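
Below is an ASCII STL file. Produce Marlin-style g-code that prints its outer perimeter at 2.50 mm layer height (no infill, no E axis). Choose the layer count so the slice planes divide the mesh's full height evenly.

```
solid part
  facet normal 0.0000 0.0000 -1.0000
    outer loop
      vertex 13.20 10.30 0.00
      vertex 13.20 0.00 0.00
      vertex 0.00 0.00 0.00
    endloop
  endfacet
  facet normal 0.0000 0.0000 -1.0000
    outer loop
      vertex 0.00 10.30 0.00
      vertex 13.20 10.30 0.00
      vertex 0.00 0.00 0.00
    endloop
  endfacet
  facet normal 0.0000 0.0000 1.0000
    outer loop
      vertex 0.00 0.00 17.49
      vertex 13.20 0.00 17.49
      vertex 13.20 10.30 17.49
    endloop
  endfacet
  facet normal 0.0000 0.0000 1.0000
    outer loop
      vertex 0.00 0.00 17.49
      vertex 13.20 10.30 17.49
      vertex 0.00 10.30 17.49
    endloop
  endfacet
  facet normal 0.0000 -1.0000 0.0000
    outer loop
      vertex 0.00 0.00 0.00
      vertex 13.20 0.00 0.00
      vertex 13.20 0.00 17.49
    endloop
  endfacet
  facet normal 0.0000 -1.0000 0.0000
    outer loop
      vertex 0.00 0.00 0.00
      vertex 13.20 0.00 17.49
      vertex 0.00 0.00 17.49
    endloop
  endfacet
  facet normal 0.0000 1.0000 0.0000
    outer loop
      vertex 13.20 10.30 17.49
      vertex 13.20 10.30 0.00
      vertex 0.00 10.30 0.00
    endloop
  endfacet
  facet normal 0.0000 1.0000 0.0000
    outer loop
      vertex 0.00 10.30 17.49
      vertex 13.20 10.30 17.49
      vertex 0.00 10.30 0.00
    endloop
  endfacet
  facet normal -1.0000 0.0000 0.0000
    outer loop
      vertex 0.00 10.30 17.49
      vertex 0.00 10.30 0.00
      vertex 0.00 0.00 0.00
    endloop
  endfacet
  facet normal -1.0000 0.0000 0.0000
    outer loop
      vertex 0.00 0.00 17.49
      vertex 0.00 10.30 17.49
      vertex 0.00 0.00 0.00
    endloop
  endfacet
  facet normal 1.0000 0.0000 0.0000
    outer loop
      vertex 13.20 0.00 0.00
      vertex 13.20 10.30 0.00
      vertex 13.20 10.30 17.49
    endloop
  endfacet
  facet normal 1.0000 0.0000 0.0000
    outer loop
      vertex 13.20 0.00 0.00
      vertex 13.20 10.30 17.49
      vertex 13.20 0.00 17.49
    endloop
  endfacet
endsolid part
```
; perimeter-only toolpath
G21 ; units = mm
G90 ; absolute positioning
G28 ; home
; layer 1
G0 Z2.50
G0 X0.00 Y0.00
G1 X13.20 Y0.00
G1 X13.20 Y10.30
G1 X0.00 Y10.30
G1 X0.00 Y0.00
; layer 2
G0 Z5.00
G0 X0.00 Y0.00
G1 X13.20 Y0.00
G1 X13.20 Y10.30
G1 X0.00 Y10.30
G1 X0.00 Y0.00
; layer 3
G0 Z7.50
G0 X0.00 Y0.00
G1 X13.20 Y0.00
G1 X13.20 Y10.30
G1 X0.00 Y10.30
G1 X0.00 Y0.00
; layer 4
G0 Z9.99
G0 X0.00 Y0.00
G1 X13.20 Y0.00
G1 X13.20 Y10.30
G1 X0.00 Y10.30
G1 X0.00 Y0.00
; layer 5
G0 Z12.49
G0 X0.00 Y0.00
G1 X13.20 Y0.00
G1 X13.20 Y10.30
G1 X0.00 Y10.30
G1 X0.00 Y0.00
; layer 6
G0 Z14.99
G0 X0.00 Y0.00
G1 X13.20 Y0.00
G1 X13.20 Y10.30
G1 X0.00 Y10.30
G1 X0.00 Y0.00
; layer 7
G0 Z17.49
G0 X0.00 Y0.00
G1 X13.20 Y0.00
G1 X13.20 Y10.30
G1 X0.00 Y10.30
G1 X0.00 Y0.00
M2 ; end

The solid is a rectangular box, roughly 13.2 × 10.3 mm footprint and 17.5 mm tall. Slicing at Δz = 2.50 mm — 7 equal slices spanning the solid's height, so layer i sits at z = i·h/7 — gives 7 non-empty perimeters. Each is a 4-segment closed polygon; G0 lifts to the layer z and rapids to the start vertex, then G1 traces the edges.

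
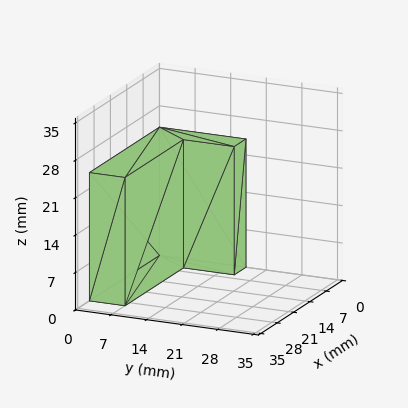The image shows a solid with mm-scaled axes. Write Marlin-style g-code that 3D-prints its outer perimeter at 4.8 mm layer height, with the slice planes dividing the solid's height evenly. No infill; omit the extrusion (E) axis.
Reading the render: the shape is an L-shaped prism: outer 30 × 17 mm, arm thicknesses ≈ 7 mm (horizontal) and 5 mm (vertical), extruded 24 mm in z (dimensions read to the nearest mm from the axis ticks). For the g-code, the solid's height is divided into equal slices at the stated Δz and each level perimeter traced with G1 moves after a G0 lift.

; perimeter-only toolpath
G21 ; units = mm
G90 ; absolute positioning
G28 ; home
; layer 1
G0 Z4.8
G0 X0.0 Y0.0
G1 X30.0 Y0.0
G1 X30.0 Y7.0
G1 X5.0 Y7.0
G1 X5.0 Y17.0
G1 X0.0 Y17.0
G1 X0.0 Y0.0
; layer 2
G0 Z9.6
G0 X0.0 Y0.0
G1 X30.0 Y0.0
G1 X30.0 Y7.0
G1 X5.0 Y7.0
G1 X5.0 Y17.0
G1 X0.0 Y17.0
G1 X0.0 Y0.0
; layer 3
G0 Z14.4
G0 X0.0 Y0.0
G1 X30.0 Y0.0
G1 X30.0 Y7.0
G1 X5.0 Y7.0
G1 X5.0 Y17.0
G1 X0.0 Y17.0
G1 X0.0 Y0.0
; layer 4
G0 Z19.2
G0 X0.0 Y0.0
G1 X30.0 Y0.0
G1 X30.0 Y7.0
G1 X5.0 Y7.0
G1 X5.0 Y17.0
G1 X0.0 Y17.0
G1 X0.0 Y0.0
; layer 5
G0 Z24.0
G0 X0.0 Y0.0
G1 X30.0 Y0.0
G1 X30.0 Y7.0
G1 X5.0 Y7.0
G1 X5.0 Y17.0
G1 X0.0 Y17.0
G1 X0.0 Y0.0
M2 ; end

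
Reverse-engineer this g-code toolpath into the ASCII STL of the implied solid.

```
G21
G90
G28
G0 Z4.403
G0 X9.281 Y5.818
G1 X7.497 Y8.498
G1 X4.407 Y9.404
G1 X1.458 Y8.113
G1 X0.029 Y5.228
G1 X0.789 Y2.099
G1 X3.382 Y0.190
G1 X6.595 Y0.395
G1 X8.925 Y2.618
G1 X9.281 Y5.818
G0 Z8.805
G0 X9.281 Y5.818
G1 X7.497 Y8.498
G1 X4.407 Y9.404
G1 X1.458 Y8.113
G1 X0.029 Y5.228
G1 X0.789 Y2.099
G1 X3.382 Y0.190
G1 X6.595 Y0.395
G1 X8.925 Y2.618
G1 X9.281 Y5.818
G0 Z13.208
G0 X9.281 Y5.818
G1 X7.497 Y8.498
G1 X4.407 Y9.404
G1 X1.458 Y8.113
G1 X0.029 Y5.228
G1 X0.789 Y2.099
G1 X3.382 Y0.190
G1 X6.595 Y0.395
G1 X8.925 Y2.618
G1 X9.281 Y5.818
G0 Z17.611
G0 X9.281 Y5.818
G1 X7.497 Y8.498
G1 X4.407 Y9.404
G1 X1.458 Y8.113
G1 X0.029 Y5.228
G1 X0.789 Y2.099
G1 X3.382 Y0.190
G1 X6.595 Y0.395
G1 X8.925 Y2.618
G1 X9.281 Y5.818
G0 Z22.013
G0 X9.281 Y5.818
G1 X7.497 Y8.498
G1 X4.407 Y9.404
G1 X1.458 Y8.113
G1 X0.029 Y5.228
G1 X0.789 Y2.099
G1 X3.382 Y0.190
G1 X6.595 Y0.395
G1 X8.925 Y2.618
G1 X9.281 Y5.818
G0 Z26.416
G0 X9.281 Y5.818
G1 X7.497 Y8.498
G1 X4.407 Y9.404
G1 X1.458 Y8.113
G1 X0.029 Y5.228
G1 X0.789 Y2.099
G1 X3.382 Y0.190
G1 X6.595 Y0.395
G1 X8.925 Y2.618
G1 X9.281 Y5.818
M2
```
solid part
  facet normal 0.0000 0.0000 -1.0000
    outer loop
      vertex 4.407 9.404 0.000
      vertex 7.497 8.498 0.000
      vertex 9.281 5.818 0.000
    endloop
  endfacet
  facet normal 0.0000 0.0000 -1.0000
    outer loop
      vertex 1.458 8.113 0.000
      vertex 4.407 9.404 0.000
      vertex 9.281 5.818 0.000
    endloop
  endfacet
  facet normal 0.0000 0.0000 -1.0000
    outer loop
      vertex 0.029 5.228 0.000
      vertex 1.458 8.113 0.000
      vertex 9.281 5.818 0.000
    endloop
  endfacet
  facet normal 0.0000 0.0000 -1.0000
    outer loop
      vertex 0.789 2.099 0.000
      vertex 0.029 5.228 0.000
      vertex 9.281 5.818 0.000
    endloop
  endfacet
  facet normal 0.0000 0.0000 -1.0000
    outer loop
      vertex 3.382 0.190 0.000
      vertex 0.789 2.099 0.000
      vertex 9.281 5.818 0.000
    endloop
  endfacet
  facet normal 0.0000 0.0000 -1.0000
    outer loop
      vertex 6.595 0.395 0.000
      vertex 3.382 0.190 0.000
      vertex 9.281 5.818 0.000
    endloop
  endfacet
  facet normal 0.0000 0.0000 -1.0000
    outer loop
      vertex 8.925 2.618 0.000
      vertex 6.595 0.395 0.000
      vertex 9.281 5.818 0.000
    endloop
  endfacet
  facet normal 0.0000 0.0000 1.0000
    outer loop
      vertex 9.281 5.818 26.416
      vertex 7.497 8.498 26.416
      vertex 4.407 9.404 26.416
    endloop
  endfacet
  facet normal 0.0000 0.0000 1.0000
    outer loop
      vertex 9.281 5.818 26.416
      vertex 4.407 9.404 26.416
      vertex 1.458 8.113 26.416
    endloop
  endfacet
  facet normal 0.0000 0.0000 1.0000
    outer loop
      vertex 9.281 5.818 26.416
      vertex 1.458 8.113 26.416
      vertex 0.029 5.228 26.416
    endloop
  endfacet
  facet normal 0.0000 0.0000 1.0000
    outer loop
      vertex 9.281 5.818 26.416
      vertex 0.029 5.228 26.416
      vertex 0.789 2.099 26.416
    endloop
  endfacet
  facet normal 0.0000 0.0000 1.0000
    outer loop
      vertex 9.281 5.818 26.416
      vertex 0.789 2.099 26.416
      vertex 3.382 0.190 26.416
    endloop
  endfacet
  facet normal 0.0000 0.0000 1.0000
    outer loop
      vertex 9.281 5.818 26.416
      vertex 3.382 0.190 26.416
      vertex 6.595 0.395 26.416
    endloop
  endfacet
  facet normal 0.0000 0.0000 1.0000
    outer loop
      vertex 9.281 5.818 26.416
      vertex 6.595 0.395 26.416
      vertex 8.925 2.618 26.416
    endloop
  endfacet
  facet normal 0.8324 0.5541 0.0000
    outer loop
      vertex 9.281 5.818 0.000
      vertex 7.497 8.498 0.000
      vertex 7.497 8.498 26.416
    endloop
  endfacet
  facet normal 0.8324 0.5541 0.0000
    outer loop
      vertex 9.281 5.818 0.000
      vertex 7.497 8.498 26.416
      vertex 9.281 5.818 26.416
    endloop
  endfacet
  facet normal 0.2814 0.9596 0.0000
    outer loop
      vertex 7.497 8.498 0.000
      vertex 4.407 9.404 0.000
      vertex 4.407 9.404 26.416
    endloop
  endfacet
  facet normal 0.2814 0.9596 0.0000
    outer loop
      vertex 7.497 8.498 0.000
      vertex 4.407 9.404 26.416
      vertex 7.497 8.498 26.416
    endloop
  endfacet
  facet normal -0.4010 0.9161 0.0000
    outer loop
      vertex 4.407 9.404 0.000
      vertex 1.458 8.113 0.000
      vertex 1.458 8.113 26.416
    endloop
  endfacet
  facet normal -0.4010 0.9161 0.0000
    outer loop
      vertex 4.407 9.404 0.000
      vertex 1.458 8.113 26.416
      vertex 4.407 9.404 26.416
    endloop
  endfacet
  facet normal -0.8961 0.4439 0.0000
    outer loop
      vertex 1.458 8.113 0.000
      vertex 0.029 5.228 0.000
      vertex 0.029 5.228 26.416
    endloop
  endfacet
  facet normal -0.8961 0.4439 0.0000
    outer loop
      vertex 1.458 8.113 0.000
      vertex 0.029 5.228 26.416
      vertex 1.458 8.113 26.416
    endloop
  endfacet
  facet normal -0.9717 -0.2360 0.0000
    outer loop
      vertex 0.029 5.228 0.000
      vertex 0.789 2.099 0.000
      vertex 0.789 2.099 26.416
    endloop
  endfacet
  facet normal -0.9717 -0.2360 0.0000
    outer loop
      vertex 0.029 5.228 0.000
      vertex 0.789 2.099 26.416
      vertex 0.029 5.228 26.416
    endloop
  endfacet
  facet normal -0.5929 -0.8053 0.0000
    outer loop
      vertex 0.789 2.099 0.000
      vertex 3.382 0.190 0.000
      vertex 3.382 0.190 26.416
    endloop
  endfacet
  facet normal -0.5929 -0.8053 0.0000
    outer loop
      vertex 0.789 2.099 0.000
      vertex 3.382 0.190 26.416
      vertex 0.789 2.099 26.416
    endloop
  endfacet
  facet normal 0.0637 -0.9980 0.0000
    outer loop
      vertex 3.382 0.190 0.000
      vertex 6.595 0.395 0.000
      vertex 6.595 0.395 26.416
    endloop
  endfacet
  facet normal 0.0637 -0.9980 0.0000
    outer loop
      vertex 3.382 0.190 0.000
      vertex 6.595 0.395 26.416
      vertex 3.382 0.190 26.416
    endloop
  endfacet
  facet normal 0.6903 -0.7235 0.0000
    outer loop
      vertex 6.595 0.395 0.000
      vertex 8.925 2.618 0.000
      vertex 8.925 2.618 26.416
    endloop
  endfacet
  facet normal 0.6903 -0.7235 0.0000
    outer loop
      vertex 6.595 0.395 0.000
      vertex 8.925 2.618 26.416
      vertex 6.595 0.395 26.416
    endloop
  endfacet
  facet normal 0.9939 -0.1106 0.0000
    outer loop
      vertex 8.925 2.618 0.000
      vertex 9.281 5.818 0.000
      vertex 9.281 5.818 26.416
    endloop
  endfacet
  facet normal 0.9939 -0.1106 0.0000
    outer loop
      vertex 8.925 2.618 0.000
      vertex 9.281 5.818 26.416
      vertex 8.925 2.618 26.416
    endloop
  endfacet
endsolid part

The G0 Z moves step by Δz≈4.403 mm. Every layer's G1 loop is the same polygon, so the solid is a straight extrusion of it from z=0 to z≈26.4. Closing with flat bottom and top caps and triangulating gives 32 facets — a regular 9-sided prism (a cylinder approximated with 9 flat sides), circumscribed radius ≈ 4.71 mm, height ≈ 26.4 mm.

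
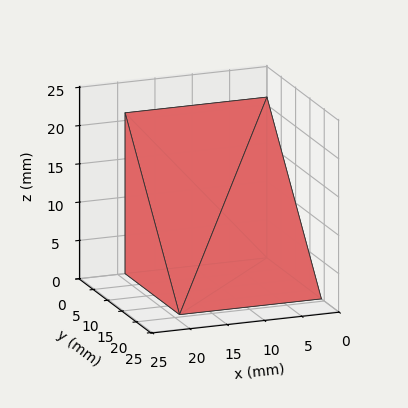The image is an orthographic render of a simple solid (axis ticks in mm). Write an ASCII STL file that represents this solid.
Reading the render: the shape is a wedge (ramp): 19 × 19 mm base, rising to 21 mm along the y=0 edge and sloping linearly to z=0 at y=19 (dimensions read to the nearest mm from the axis ticks). For the STL, each face is triangulated and given an outward normal.

solid part
  facet normal 0.0000 0.0000 -1.0000
    outer loop
      vertex 19.0 19.0 0.0
      vertex 19.0 0.0 0.0
      vertex 0.0 0.0 0.0
    endloop
  endfacet
  facet normal 0.0000 0.0000 -1.0000
    outer loop
      vertex 0.0 19.0 0.0
      vertex 19.0 19.0 0.0
      vertex 0.0 0.0 0.0
    endloop
  endfacet
  facet normal 0.0000 -1.0000 0.0000
    outer loop
      vertex 0.0 0.0 0.0
      vertex 19.0 0.0 0.0
      vertex 19.0 0.0 21.0
    endloop
  endfacet
  facet normal 0.0000 -1.0000 0.0000
    outer loop
      vertex 0.0 0.0 0.0
      vertex 19.0 0.0 21.0
      vertex 0.0 0.0 21.0
    endloop
  endfacet
  facet normal 0.0000 0.7415 0.6709
    outer loop
      vertex 0.0 0.0 21.0
      vertex 19.0 0.0 21.0
      vertex 19.0 19.0 0.0
    endloop
  endfacet
  facet normal 0.0000 0.7415 0.6709
    outer loop
      vertex 0.0 0.0 21.0
      vertex 19.0 19.0 0.0
      vertex 0.0 19.0 0.0
    endloop
  endfacet
  facet normal -1.0000 0.0000 0.0000
    outer loop
      vertex 0.0 0.0 21.0
      vertex 0.0 19.0 0.0
      vertex 0.0 0.0 0.0
    endloop
  endfacet
  facet normal 1.0000 0.0000 0.0000
    outer loop
      vertex 19.0 0.0 0.0
      vertex 19.0 19.0 0.0
      vertex 19.0 0.0 21.0
    endloop
  endfacet
endsolid part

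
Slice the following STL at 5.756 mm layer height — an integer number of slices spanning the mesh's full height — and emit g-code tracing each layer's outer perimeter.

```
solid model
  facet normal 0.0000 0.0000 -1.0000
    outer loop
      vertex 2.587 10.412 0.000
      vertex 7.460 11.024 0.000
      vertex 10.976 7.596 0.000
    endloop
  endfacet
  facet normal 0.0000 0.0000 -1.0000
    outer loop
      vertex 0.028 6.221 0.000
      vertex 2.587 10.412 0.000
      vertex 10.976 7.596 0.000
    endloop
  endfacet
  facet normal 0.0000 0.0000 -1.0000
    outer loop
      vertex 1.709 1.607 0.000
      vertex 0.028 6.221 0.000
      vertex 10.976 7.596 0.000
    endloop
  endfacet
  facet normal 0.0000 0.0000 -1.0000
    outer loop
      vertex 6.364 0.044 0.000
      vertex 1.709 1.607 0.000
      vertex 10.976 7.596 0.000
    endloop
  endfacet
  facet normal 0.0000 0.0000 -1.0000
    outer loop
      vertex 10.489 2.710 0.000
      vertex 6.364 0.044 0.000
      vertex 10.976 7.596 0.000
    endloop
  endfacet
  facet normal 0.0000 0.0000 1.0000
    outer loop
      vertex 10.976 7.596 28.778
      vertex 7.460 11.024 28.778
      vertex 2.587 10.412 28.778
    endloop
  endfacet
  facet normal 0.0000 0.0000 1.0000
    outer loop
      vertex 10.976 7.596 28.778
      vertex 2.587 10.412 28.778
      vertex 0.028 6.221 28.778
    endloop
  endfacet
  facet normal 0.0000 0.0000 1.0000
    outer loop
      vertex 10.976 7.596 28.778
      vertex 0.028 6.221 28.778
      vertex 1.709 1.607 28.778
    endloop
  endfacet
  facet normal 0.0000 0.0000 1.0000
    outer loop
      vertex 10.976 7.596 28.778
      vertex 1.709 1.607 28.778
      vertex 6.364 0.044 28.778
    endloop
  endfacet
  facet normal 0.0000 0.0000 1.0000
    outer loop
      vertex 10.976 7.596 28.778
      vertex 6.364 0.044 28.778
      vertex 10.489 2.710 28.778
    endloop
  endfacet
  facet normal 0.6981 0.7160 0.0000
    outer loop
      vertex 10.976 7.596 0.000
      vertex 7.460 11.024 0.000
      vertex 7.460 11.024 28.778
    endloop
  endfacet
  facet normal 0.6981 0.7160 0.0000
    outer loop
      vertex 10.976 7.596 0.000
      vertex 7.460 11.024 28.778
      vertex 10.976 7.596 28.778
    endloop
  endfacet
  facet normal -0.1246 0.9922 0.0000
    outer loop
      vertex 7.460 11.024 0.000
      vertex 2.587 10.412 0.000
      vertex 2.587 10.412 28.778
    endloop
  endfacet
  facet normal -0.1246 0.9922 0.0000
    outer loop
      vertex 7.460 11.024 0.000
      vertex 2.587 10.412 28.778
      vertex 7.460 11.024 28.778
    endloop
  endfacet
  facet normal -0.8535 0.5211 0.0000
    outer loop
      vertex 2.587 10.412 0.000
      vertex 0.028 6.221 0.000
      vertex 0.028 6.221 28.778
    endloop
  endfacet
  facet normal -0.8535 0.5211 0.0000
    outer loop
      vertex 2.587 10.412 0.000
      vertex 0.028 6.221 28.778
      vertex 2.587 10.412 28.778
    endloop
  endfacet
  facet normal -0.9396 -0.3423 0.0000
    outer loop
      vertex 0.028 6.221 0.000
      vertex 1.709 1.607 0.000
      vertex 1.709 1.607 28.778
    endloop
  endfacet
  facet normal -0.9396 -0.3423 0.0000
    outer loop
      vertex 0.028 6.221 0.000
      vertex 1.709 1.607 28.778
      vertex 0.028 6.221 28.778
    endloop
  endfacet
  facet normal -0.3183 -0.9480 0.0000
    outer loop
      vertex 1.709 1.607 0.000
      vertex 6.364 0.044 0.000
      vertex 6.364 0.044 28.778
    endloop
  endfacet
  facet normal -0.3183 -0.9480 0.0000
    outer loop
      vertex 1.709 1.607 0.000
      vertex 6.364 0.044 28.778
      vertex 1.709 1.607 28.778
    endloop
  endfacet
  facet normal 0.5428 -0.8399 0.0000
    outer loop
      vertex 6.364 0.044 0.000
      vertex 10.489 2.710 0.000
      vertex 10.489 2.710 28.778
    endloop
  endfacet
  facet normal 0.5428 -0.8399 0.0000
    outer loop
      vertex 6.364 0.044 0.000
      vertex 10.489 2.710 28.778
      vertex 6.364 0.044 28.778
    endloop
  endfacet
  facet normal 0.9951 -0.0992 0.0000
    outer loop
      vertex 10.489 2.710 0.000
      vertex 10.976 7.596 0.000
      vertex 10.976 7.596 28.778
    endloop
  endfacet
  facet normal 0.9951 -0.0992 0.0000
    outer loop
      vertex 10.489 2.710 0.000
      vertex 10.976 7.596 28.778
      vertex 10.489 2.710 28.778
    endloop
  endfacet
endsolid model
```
; perimeter-only toolpath
G21 ; units = mm
G90 ; absolute positioning
G28 ; home
; layer 1
G0 Z5.756
G0 X10.976 Y7.596
G1 X7.460 Y11.024
G1 X2.587 Y10.412
G1 X0.028 Y6.221
G1 X1.709 Y1.607
G1 X6.364 Y0.044
G1 X10.489 Y2.710
G1 X10.976 Y7.596
; layer 2
G0 Z11.511
G0 X10.976 Y7.596
G1 X7.460 Y11.024
G1 X2.587 Y10.412
G1 X0.028 Y6.221
G1 X1.709 Y1.607
G1 X6.364 Y0.044
G1 X10.489 Y2.710
G1 X10.976 Y7.596
; layer 3
G0 Z17.267
G0 X10.976 Y7.596
G1 X7.460 Y11.024
G1 X2.587 Y10.412
G1 X0.028 Y6.221
G1 X1.709 Y1.607
G1 X6.364 Y0.044
G1 X10.489 Y2.710
G1 X10.976 Y7.596
; layer 4
G0 Z23.022
G0 X10.976 Y7.596
G1 X7.460 Y11.024
G1 X2.587 Y10.412
G1 X0.028 Y6.221
G1 X1.709 Y1.607
G1 X6.364 Y0.044
G1 X10.489 Y2.710
G1 X10.976 Y7.596
; layer 5
G0 Z28.778
G0 X10.976 Y7.596
G1 X7.460 Y11.024
G1 X2.587 Y10.412
G1 X0.028 Y6.221
G1 X1.709 Y1.607
G1 X6.364 Y0.044
G1 X10.489 Y2.710
G1 X10.976 Y7.596
M2 ; end

The solid is a regular 7-sided prism (a cylinder approximated with 7 flat sides), circumscribed radius ≈ 5.66 mm, height ≈ 28.8 mm. Slicing at Δz = 5.756 mm — 5 equal slices spanning the solid's height, so layer i sits at z = i·h/5 — gives 5 non-empty perimeters. Each is a 7-segment closed polygon; G0 lifts to the layer z and rapids to the start vertex, then G1 traces the edges.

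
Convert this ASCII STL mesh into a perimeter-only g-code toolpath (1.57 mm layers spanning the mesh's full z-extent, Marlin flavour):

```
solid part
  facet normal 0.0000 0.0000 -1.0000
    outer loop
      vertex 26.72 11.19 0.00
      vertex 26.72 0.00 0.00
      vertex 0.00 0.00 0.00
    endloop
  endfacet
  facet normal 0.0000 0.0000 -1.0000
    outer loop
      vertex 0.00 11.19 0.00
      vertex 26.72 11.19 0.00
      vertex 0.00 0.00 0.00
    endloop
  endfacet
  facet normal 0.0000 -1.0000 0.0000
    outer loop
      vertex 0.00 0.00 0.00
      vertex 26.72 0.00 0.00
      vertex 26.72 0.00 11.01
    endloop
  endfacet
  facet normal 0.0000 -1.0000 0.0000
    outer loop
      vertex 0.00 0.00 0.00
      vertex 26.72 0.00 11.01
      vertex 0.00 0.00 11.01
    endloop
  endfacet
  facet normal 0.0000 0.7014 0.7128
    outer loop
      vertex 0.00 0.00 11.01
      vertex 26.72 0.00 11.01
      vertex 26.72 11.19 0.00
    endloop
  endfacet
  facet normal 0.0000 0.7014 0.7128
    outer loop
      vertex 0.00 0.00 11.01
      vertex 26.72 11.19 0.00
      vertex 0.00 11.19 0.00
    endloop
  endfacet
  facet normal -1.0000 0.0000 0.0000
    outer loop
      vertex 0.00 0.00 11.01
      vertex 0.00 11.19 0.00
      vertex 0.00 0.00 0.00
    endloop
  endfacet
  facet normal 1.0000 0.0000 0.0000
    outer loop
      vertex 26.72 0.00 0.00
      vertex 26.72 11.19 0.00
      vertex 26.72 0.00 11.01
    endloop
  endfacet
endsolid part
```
; perimeter-only toolpath
G21 ; units = mm
G90 ; absolute positioning
G28 ; home
; layer 1
G0 Z1.57
G0 X0.00 Y0.00
G1 X26.72 Y0.00
G1 X26.72 Y9.59
G1 X0.00 Y9.59
G1 X0.00 Y0.00
; layer 2
G0 Z3.15
G0 X0.00 Y0.00
G1 X26.72 Y0.00
G1 X26.72 Y7.99
G1 X0.00 Y7.99
G1 X0.00 Y0.00
; layer 3
G0 Z4.72
G0 X0.00 Y0.00
G1 X26.72 Y0.00
G1 X26.72 Y6.39
G1 X0.00 Y6.39
G1 X0.00 Y0.00
; layer 4
G0 Z6.29
G0 X0.00 Y0.00
G1 X26.72 Y0.00
G1 X26.72 Y4.80
G1 X0.00 Y4.80
G1 X0.00 Y0.00
; layer 5
G0 Z7.86
G0 X0.00 Y0.00
G1 X26.72 Y0.00
G1 X26.72 Y3.20
G1 X0.00 Y3.20
G1 X0.00 Y0.00
; layer 6
G0 Z9.44
G0 X0.00 Y0.00
G1 X26.72 Y0.00
G1 X26.72 Y1.60
G1 X0.00 Y1.60
G1 X0.00 Y0.00
M2 ; end

The solid is a wedge (ramp): 26.7 × 11.2 mm base, rising to 11 mm along the y=0 edge and sloping linearly to z=0 at y=11.2. Slicing at Δz = 1.57 mm — 7 equal slices spanning the solid's height, so layer i sits at z = i·h/7 — gives 6 non-empty perimeters. Each is a 4-segment closed polygon; G0 lifts to the layer z and rapids to the start vertex, then G1 traces the edges. The cross-section shrinks linearly with z (the slice at the apex is degenerate and omitted).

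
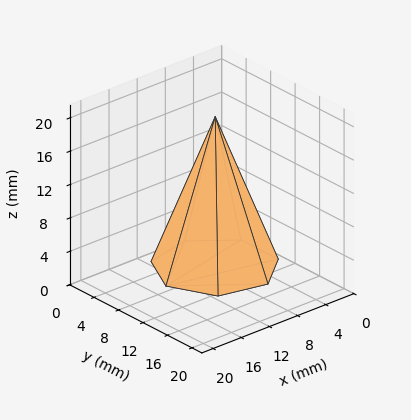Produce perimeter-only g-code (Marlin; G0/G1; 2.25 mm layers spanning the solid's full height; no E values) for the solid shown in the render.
Reading the render: the shape is a regular 7-sided pyramid, base circumscribed radius ≈ 7 mm, apex at z ≈ 18 mm (dimensions read to the nearest mm from the axis ticks). For the g-code, the solid's height is divided into equal slices at the stated Δz and each level perimeter traced with G1 moves after a G0 lift.

; perimeter-only toolpath
G21 ; units = mm
G90 ; absolute positioning
G28 ; home
; layer 1
G0 Z2.25
G0 X13.12 Y7.00
G1 X10.81 Y11.79
G1 X5.64 Y12.97
G1 X1.48 Y9.66
G1 X1.48 Y4.34
G1 X5.64 Y1.03
G1 X10.81 Y2.21
G1 X13.12 Y7.00
; layer 2
G0 Z4.50
G0 X12.25 Y7.00
G1 X10.27 Y11.10
G1 X5.83 Y12.12
G1 X2.27 Y9.28
G1 X2.27 Y4.72
G1 X5.83 Y1.89
G1 X10.27 Y2.90
G1 X12.25 Y7.00
; layer 3
G0 Z6.75
G0 X11.38 Y7.00
G1 X9.72 Y10.42
G1 X6.03 Y11.26
G1 X3.06 Y8.90
G1 X3.06 Y5.10
G1 X6.03 Y2.74
G1 X9.72 Y3.58
G1 X11.38 Y7.00
; layer 4
G0 Z9.00
G0 X10.50 Y7.00
G1 X9.18 Y9.73
G1 X6.22 Y10.41
G1 X3.84 Y8.52
G1 X3.84 Y5.48
G1 X6.22 Y3.59
G1 X9.18 Y4.26
G1 X10.50 Y7.00
; layer 5
G0 Z11.25
G0 X9.62 Y7.00
G1 X8.63 Y9.05
G1 X6.42 Y9.56
G1 X4.63 Y8.14
G1 X4.63 Y5.86
G1 X6.42 Y4.44
G1 X8.63 Y4.95
G1 X9.62 Y7.00
; layer 6
G0 Z13.50
G0 X8.75 Y7.00
G1 X8.09 Y8.37
G1 X6.61 Y8.71
G1 X5.42 Y7.76
G1 X5.42 Y6.24
G1 X6.61 Y5.29
G1 X8.09 Y5.63
G1 X8.75 Y7.00
; layer 7
G0 Z15.75
G0 X7.88 Y7.00
G1 X7.54 Y7.68
G1 X6.80 Y7.85
G1 X6.21 Y7.38
G1 X6.21 Y6.62
G1 X6.80 Y6.15
G1 X7.54 Y6.32
G1 X7.88 Y7.00
M2 ; end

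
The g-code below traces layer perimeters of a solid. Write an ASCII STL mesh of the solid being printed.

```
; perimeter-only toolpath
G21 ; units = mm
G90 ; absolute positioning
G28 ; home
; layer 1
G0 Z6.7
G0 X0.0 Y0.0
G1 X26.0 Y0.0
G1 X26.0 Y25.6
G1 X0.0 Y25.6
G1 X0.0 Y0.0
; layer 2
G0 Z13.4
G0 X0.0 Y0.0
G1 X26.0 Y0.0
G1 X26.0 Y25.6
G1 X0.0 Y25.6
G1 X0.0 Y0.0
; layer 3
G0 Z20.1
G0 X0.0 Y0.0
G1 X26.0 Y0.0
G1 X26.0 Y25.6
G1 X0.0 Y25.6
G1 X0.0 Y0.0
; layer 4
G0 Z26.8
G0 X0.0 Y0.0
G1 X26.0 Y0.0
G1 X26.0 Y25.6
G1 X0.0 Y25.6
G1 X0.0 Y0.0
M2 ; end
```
solid part
  facet normal 0.0000 0.0000 -1.0000
    outer loop
      vertex 26.0 25.6 0.0
      vertex 26.0 0.0 0.0
      vertex 0.0 0.0 0.0
    endloop
  endfacet
  facet normal 0.0000 0.0000 -1.0000
    outer loop
      vertex 0.0 25.6 0.0
      vertex 26.0 25.6 0.0
      vertex 0.0 0.0 0.0
    endloop
  endfacet
  facet normal 0.0000 0.0000 1.0000
    outer loop
      vertex 0.0 0.0 26.8
      vertex 26.0 0.0 26.8
      vertex 26.0 25.6 26.8
    endloop
  endfacet
  facet normal 0.0000 0.0000 1.0000
    outer loop
      vertex 0.0 0.0 26.8
      vertex 26.0 25.6 26.8
      vertex 0.0 25.6 26.8
    endloop
  endfacet
  facet normal 0.0000 -1.0000 0.0000
    outer loop
      vertex 0.0 0.0 0.0
      vertex 26.0 0.0 0.0
      vertex 26.0 0.0 26.8
    endloop
  endfacet
  facet normal 0.0000 -1.0000 0.0000
    outer loop
      vertex 0.0 0.0 0.0
      vertex 26.0 0.0 26.8
      vertex 0.0 0.0 26.8
    endloop
  endfacet
  facet normal 0.0000 1.0000 0.0000
    outer loop
      vertex 26.0 25.6 26.8
      vertex 26.0 25.6 0.0
      vertex 0.0 25.6 0.0
    endloop
  endfacet
  facet normal 0.0000 1.0000 0.0000
    outer loop
      vertex 0.0 25.6 26.8
      vertex 26.0 25.6 26.8
      vertex 0.0 25.6 0.0
    endloop
  endfacet
  facet normal -1.0000 0.0000 0.0000
    outer loop
      vertex 0.0 25.6 26.8
      vertex 0.0 25.6 0.0
      vertex 0.0 0.0 0.0
    endloop
  endfacet
  facet normal -1.0000 0.0000 0.0000
    outer loop
      vertex 0.0 0.0 26.8
      vertex 0.0 25.6 26.8
      vertex 0.0 0.0 0.0
    endloop
  endfacet
  facet normal 1.0000 0.0000 0.0000
    outer loop
      vertex 26.0 0.0 0.0
      vertex 26.0 25.6 0.0
      vertex 26.0 25.6 26.8
    endloop
  endfacet
  facet normal 1.0000 0.0000 0.0000
    outer loop
      vertex 26.0 0.0 0.0
      vertex 26.0 25.6 26.8
      vertex 26.0 0.0 26.8
    endloop
  endfacet
endsolid part

The G0 Z moves step by Δz≈6.7 mm. Every layer's G1 loop is the same polygon, so the solid is a straight extrusion of it from z=0 to z≈26.8. Closing with flat bottom and top caps and triangulating gives 12 facets — a rectangular box, roughly 26 × 25.6 mm footprint and 26.8 mm tall.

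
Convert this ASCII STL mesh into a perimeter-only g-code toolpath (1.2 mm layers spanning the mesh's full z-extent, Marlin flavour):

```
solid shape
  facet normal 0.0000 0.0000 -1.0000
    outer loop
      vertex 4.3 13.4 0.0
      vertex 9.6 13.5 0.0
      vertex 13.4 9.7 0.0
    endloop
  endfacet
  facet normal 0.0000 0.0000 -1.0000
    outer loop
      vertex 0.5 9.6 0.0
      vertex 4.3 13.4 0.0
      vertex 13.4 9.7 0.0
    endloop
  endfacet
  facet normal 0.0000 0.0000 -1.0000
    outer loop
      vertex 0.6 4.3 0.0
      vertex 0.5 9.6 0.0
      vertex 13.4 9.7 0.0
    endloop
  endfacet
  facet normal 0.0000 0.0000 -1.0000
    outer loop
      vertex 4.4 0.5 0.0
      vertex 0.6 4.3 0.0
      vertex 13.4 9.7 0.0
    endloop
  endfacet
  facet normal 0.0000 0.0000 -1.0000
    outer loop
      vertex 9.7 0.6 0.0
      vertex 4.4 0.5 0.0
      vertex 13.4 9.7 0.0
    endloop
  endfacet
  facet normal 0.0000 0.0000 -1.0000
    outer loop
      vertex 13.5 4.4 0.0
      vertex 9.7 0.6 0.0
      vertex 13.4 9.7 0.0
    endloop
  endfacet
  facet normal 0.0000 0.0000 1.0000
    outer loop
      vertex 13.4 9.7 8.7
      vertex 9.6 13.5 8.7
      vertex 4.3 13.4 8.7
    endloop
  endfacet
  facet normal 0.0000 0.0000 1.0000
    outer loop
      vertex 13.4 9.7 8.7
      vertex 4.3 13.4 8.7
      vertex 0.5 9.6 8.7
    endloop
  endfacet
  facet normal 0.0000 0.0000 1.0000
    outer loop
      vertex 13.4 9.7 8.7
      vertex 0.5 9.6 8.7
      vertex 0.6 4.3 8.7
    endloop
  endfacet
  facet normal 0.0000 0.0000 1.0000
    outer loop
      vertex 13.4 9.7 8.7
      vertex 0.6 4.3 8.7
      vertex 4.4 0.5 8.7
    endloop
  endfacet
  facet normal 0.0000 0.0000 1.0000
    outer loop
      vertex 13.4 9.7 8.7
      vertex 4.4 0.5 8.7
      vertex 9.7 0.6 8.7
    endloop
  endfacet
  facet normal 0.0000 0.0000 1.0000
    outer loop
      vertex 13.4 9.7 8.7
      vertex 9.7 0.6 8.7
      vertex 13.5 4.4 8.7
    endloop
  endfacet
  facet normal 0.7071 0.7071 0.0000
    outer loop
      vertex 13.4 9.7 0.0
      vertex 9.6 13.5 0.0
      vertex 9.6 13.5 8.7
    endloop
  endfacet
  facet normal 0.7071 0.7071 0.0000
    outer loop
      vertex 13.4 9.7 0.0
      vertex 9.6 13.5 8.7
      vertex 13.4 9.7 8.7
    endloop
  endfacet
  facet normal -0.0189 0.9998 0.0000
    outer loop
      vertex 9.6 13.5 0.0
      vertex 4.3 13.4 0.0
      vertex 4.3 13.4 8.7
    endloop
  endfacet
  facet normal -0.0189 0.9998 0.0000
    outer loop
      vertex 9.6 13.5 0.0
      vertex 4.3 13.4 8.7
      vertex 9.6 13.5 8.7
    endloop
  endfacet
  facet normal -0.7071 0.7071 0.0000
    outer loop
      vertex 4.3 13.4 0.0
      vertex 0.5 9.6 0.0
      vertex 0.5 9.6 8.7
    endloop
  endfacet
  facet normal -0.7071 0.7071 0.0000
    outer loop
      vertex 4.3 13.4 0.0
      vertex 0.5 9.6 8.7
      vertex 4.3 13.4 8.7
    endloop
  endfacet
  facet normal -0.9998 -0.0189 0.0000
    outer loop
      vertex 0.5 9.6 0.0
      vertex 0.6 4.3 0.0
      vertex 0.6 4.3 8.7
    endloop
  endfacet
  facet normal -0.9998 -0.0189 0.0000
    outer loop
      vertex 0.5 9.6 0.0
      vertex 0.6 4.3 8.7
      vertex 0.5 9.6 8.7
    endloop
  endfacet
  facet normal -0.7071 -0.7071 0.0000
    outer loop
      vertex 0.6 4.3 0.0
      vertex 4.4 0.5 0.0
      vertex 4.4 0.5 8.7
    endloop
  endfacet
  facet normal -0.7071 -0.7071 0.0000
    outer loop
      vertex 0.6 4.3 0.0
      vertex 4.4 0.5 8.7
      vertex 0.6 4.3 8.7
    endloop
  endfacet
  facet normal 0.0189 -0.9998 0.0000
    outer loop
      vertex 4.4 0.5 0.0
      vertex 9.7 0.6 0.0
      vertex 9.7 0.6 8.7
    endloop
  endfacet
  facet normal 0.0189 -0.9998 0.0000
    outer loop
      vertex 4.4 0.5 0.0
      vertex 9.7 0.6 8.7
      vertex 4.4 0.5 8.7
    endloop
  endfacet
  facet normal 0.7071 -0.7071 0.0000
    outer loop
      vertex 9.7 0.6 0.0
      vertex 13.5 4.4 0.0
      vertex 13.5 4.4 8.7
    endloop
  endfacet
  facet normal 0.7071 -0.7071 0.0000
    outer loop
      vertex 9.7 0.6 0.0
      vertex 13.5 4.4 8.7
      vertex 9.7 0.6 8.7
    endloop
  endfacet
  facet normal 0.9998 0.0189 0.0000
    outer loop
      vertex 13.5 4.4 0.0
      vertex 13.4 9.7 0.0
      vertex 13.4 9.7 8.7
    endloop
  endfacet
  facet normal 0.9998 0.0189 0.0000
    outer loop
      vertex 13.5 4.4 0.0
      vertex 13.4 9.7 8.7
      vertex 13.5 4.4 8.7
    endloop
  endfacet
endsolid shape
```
; perimeter-only toolpath
G21 ; units = mm
G90 ; absolute positioning
G28 ; home
; layer 1
G0 Z1.2
G0 X13.4 Y9.7
G1 X9.6 Y13.5
G1 X4.3 Y13.4
G1 X0.5 Y9.6
G1 X0.6 Y4.3
G1 X4.4 Y0.5
G1 X9.7 Y0.6
G1 X13.5 Y4.4
G1 X13.4 Y9.7
; layer 2
G0 Z2.5
G0 X13.4 Y9.7
G1 X9.6 Y13.5
G1 X4.3 Y13.4
G1 X0.5 Y9.6
G1 X0.6 Y4.3
G1 X4.4 Y0.5
G1 X9.7 Y0.6
G1 X13.5 Y4.4
G1 X13.4 Y9.7
; layer 3
G0 Z3.7
G0 X13.4 Y9.7
G1 X9.6 Y13.5
G1 X4.3 Y13.4
G1 X0.5 Y9.6
G1 X0.6 Y4.3
G1 X4.4 Y0.5
G1 X9.7 Y0.6
G1 X13.5 Y4.4
G1 X13.4 Y9.7
; layer 4
G0 Z5.0
G0 X13.4 Y9.7
G1 X9.6 Y13.5
G1 X4.3 Y13.4
G1 X0.5 Y9.6
G1 X0.6 Y4.3
G1 X4.4 Y0.5
G1 X9.7 Y0.6
G1 X13.5 Y4.4
G1 X13.4 Y9.7
; layer 5
G0 Z6.2
G0 X13.4 Y9.7
G1 X9.6 Y13.5
G1 X4.3 Y13.4
G1 X0.5 Y9.6
G1 X0.6 Y4.3
G1 X4.4 Y0.5
G1 X9.7 Y0.6
G1 X13.5 Y4.4
G1 X13.4 Y9.7
; layer 6
G0 Z7.5
G0 X13.4 Y9.7
G1 X9.6 Y13.5
G1 X4.3 Y13.4
G1 X0.5 Y9.6
G1 X0.6 Y4.3
G1 X4.4 Y0.5
G1 X9.7 Y0.6
G1 X13.5 Y4.4
G1 X13.4 Y9.7
; layer 7
G0 Z8.7
G0 X13.4 Y9.7
G1 X9.6 Y13.5
G1 X4.3 Y13.4
G1 X0.5 Y9.6
G1 X0.6 Y4.3
G1 X4.4 Y0.5
G1 X9.7 Y0.6
G1 X13.5 Y4.4
G1 X13.4 Y9.7
M2 ; end

The solid is a regular 8-sided prism (a cylinder approximated with 8 flat sides), circumscribed radius ≈ 7 mm, height ≈ 8.7 mm. Slicing at Δz = 1.2 mm — 7 equal slices spanning the solid's height, so layer i sits at z = i·h/7 — gives 7 non-empty perimeters. Each is a 8-segment closed polygon; G0 lifts to the layer z and rapids to the start vertex, then G1 traces the edges.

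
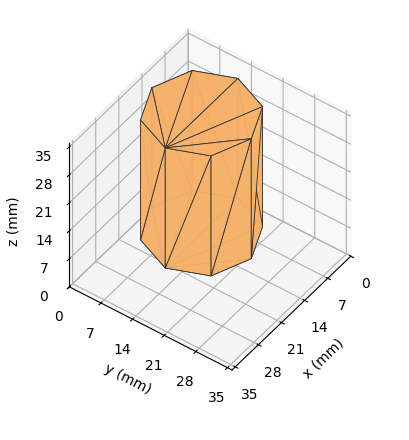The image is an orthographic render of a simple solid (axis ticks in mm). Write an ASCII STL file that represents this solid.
Reading the render: the shape is a regular 8-sided prism (a cylinder approximated with 8 flat sides), circumscribed radius ≈ 11 mm, height ≈ 30 mm (dimensions read to the nearest mm from the axis ticks). For the STL, each face is triangulated and given an outward normal.

solid part
  facet normal 0.0000 0.0000 -1.0000
    outer loop
      vertex 11.0 22.0 0.0
      vertex 18.8 18.8 0.0
      vertex 22.0 11.0 0.0
    endloop
  endfacet
  facet normal 0.0000 0.0000 -1.0000
    outer loop
      vertex 3.2 18.8 0.0
      vertex 11.0 22.0 0.0
      vertex 22.0 11.0 0.0
    endloop
  endfacet
  facet normal 0.0000 0.0000 -1.0000
    outer loop
      vertex 0.0 11.0 0.0
      vertex 3.2 18.8 0.0
      vertex 22.0 11.0 0.0
    endloop
  endfacet
  facet normal 0.0000 0.0000 -1.0000
    outer loop
      vertex 3.2 3.2 0.0
      vertex 0.0 11.0 0.0
      vertex 22.0 11.0 0.0
    endloop
  endfacet
  facet normal 0.0000 0.0000 -1.0000
    outer loop
      vertex 11.0 0.0 0.0
      vertex 3.2 3.2 0.0
      vertex 22.0 11.0 0.0
    endloop
  endfacet
  facet normal 0.0000 0.0000 -1.0000
    outer loop
      vertex 18.8 3.2 0.0
      vertex 11.0 0.0 0.0
      vertex 22.0 11.0 0.0
    endloop
  endfacet
  facet normal 0.0000 0.0000 1.0000
    outer loop
      vertex 22.0 11.0 30.0
      vertex 18.8 18.8 30.0
      vertex 11.0 22.0 30.0
    endloop
  endfacet
  facet normal 0.0000 0.0000 1.0000
    outer loop
      vertex 22.0 11.0 30.0
      vertex 11.0 22.0 30.0
      vertex 3.2 18.8 30.0
    endloop
  endfacet
  facet normal 0.0000 0.0000 1.0000
    outer loop
      vertex 22.0 11.0 30.0
      vertex 3.2 18.8 30.0
      vertex 0.0 11.0 30.0
    endloop
  endfacet
  facet normal 0.0000 0.0000 1.0000
    outer loop
      vertex 22.0 11.0 30.0
      vertex 0.0 11.0 30.0
      vertex 3.2 3.2 30.0
    endloop
  endfacet
  facet normal 0.0000 0.0000 1.0000
    outer loop
      vertex 22.0 11.0 30.0
      vertex 3.2 3.2 30.0
      vertex 11.0 0.0 30.0
    endloop
  endfacet
  facet normal 0.0000 0.0000 1.0000
    outer loop
      vertex 22.0 11.0 30.0
      vertex 11.0 0.0 30.0
      vertex 18.8 3.2 30.0
    endloop
  endfacet
  facet normal 0.9252 0.3796 0.0000
    outer loop
      vertex 22.0 11.0 0.0
      vertex 18.8 18.8 0.0
      vertex 18.8 18.8 30.0
    endloop
  endfacet
  facet normal 0.9252 0.3796 0.0000
    outer loop
      vertex 22.0 11.0 0.0
      vertex 18.8 18.8 30.0
      vertex 22.0 11.0 30.0
    endloop
  endfacet
  facet normal 0.3796 0.9252 0.0000
    outer loop
      vertex 18.8 18.8 0.0
      vertex 11.0 22.0 0.0
      vertex 11.0 22.0 30.0
    endloop
  endfacet
  facet normal 0.3796 0.9252 0.0000
    outer loop
      vertex 18.8 18.8 0.0
      vertex 11.0 22.0 30.0
      vertex 18.8 18.8 30.0
    endloop
  endfacet
  facet normal -0.3796 0.9252 0.0000
    outer loop
      vertex 11.0 22.0 0.0
      vertex 3.2 18.8 0.0
      vertex 3.2 18.8 30.0
    endloop
  endfacet
  facet normal -0.3796 0.9252 0.0000
    outer loop
      vertex 11.0 22.0 0.0
      vertex 3.2 18.8 30.0
      vertex 11.0 22.0 30.0
    endloop
  endfacet
  facet normal -0.9252 0.3796 0.0000
    outer loop
      vertex 3.2 18.8 0.0
      vertex 0.0 11.0 0.0
      vertex 0.0 11.0 30.0
    endloop
  endfacet
  facet normal -0.9252 0.3796 0.0000
    outer loop
      vertex 3.2 18.8 0.0
      vertex 0.0 11.0 30.0
      vertex 3.2 18.8 30.0
    endloop
  endfacet
  facet normal -0.9252 -0.3796 0.0000
    outer loop
      vertex 0.0 11.0 0.0
      vertex 3.2 3.2 0.0
      vertex 3.2 3.2 30.0
    endloop
  endfacet
  facet normal -0.9252 -0.3796 0.0000
    outer loop
      vertex 0.0 11.0 0.0
      vertex 3.2 3.2 30.0
      vertex 0.0 11.0 30.0
    endloop
  endfacet
  facet normal -0.3796 -0.9252 0.0000
    outer loop
      vertex 3.2 3.2 0.0
      vertex 11.0 0.0 0.0
      vertex 11.0 0.0 30.0
    endloop
  endfacet
  facet normal -0.3796 -0.9252 0.0000
    outer loop
      vertex 3.2 3.2 0.0
      vertex 11.0 0.0 30.0
      vertex 3.2 3.2 30.0
    endloop
  endfacet
  facet normal 0.3796 -0.9252 0.0000
    outer loop
      vertex 11.0 0.0 0.0
      vertex 18.8 3.2 0.0
      vertex 18.8 3.2 30.0
    endloop
  endfacet
  facet normal 0.3796 -0.9252 0.0000
    outer loop
      vertex 11.0 0.0 0.0
      vertex 18.8 3.2 30.0
      vertex 11.0 0.0 30.0
    endloop
  endfacet
  facet normal 0.9252 -0.3796 0.0000
    outer loop
      vertex 18.8 3.2 0.0
      vertex 22.0 11.0 0.0
      vertex 22.0 11.0 30.0
    endloop
  endfacet
  facet normal 0.9252 -0.3796 0.0000
    outer loop
      vertex 18.8 3.2 0.0
      vertex 22.0 11.0 30.0
      vertex 18.8 3.2 30.0
    endloop
  endfacet
endsolid part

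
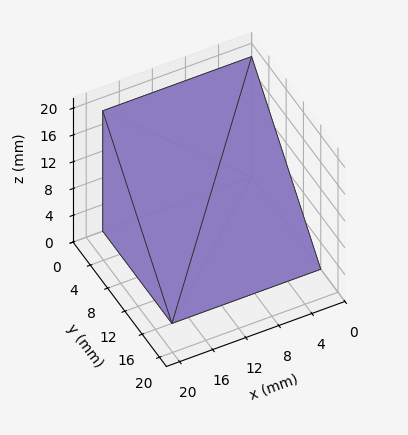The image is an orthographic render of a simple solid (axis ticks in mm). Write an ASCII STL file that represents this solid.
Reading the render: the shape is a wedge (ramp): 18 × 16 mm base, rising to 18 mm along the y=0 edge and sloping linearly to z=0 at y=16 (dimensions read to the nearest mm from the axis ticks). For the STL, each face is triangulated and given an outward normal.

solid part
  facet normal 0.0000 0.0000 -1.0000
    outer loop
      vertex 18.0 16.0 0.0
      vertex 18.0 0.0 0.0
      vertex 0.0 0.0 0.0
    endloop
  endfacet
  facet normal 0.0000 0.0000 -1.0000
    outer loop
      vertex 0.0 16.0 0.0
      vertex 18.0 16.0 0.0
      vertex 0.0 0.0 0.0
    endloop
  endfacet
  facet normal 0.0000 -1.0000 0.0000
    outer loop
      vertex 0.0 0.0 0.0
      vertex 18.0 0.0 0.0
      vertex 18.0 0.0 18.0
    endloop
  endfacet
  facet normal 0.0000 -1.0000 0.0000
    outer loop
      vertex 0.0 0.0 0.0
      vertex 18.0 0.0 18.0
      vertex 0.0 0.0 18.0
    endloop
  endfacet
  facet normal 0.0000 0.7474 0.6644
    outer loop
      vertex 0.0 0.0 18.0
      vertex 18.0 0.0 18.0
      vertex 18.0 16.0 0.0
    endloop
  endfacet
  facet normal 0.0000 0.7474 0.6644
    outer loop
      vertex 0.0 0.0 18.0
      vertex 18.0 16.0 0.0
      vertex 0.0 16.0 0.0
    endloop
  endfacet
  facet normal -1.0000 0.0000 0.0000
    outer loop
      vertex 0.0 0.0 18.0
      vertex 0.0 16.0 0.0
      vertex 0.0 0.0 0.0
    endloop
  endfacet
  facet normal 1.0000 0.0000 0.0000
    outer loop
      vertex 18.0 0.0 0.0
      vertex 18.0 16.0 0.0
      vertex 18.0 0.0 18.0
    endloop
  endfacet
endsolid part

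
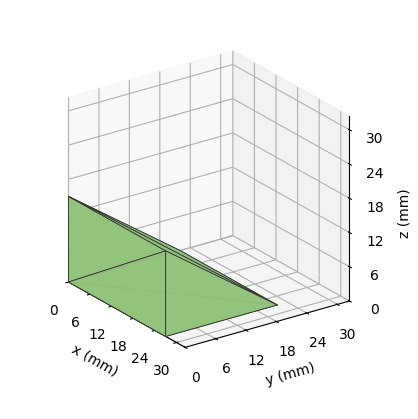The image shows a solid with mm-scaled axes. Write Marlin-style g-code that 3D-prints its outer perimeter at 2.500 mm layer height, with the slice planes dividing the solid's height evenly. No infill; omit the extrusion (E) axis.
Reading the render: the shape is a wedge (ramp): 27 × 22 mm base, rising to 15 mm along the y=0 edge and sloping linearly to z=0 at y=22 (dimensions read to the nearest mm from the axis ticks). For the g-code, the solid's height is divided into equal slices at the stated Δz and each level perimeter traced with G1 moves after a G0 lift.

; perimeter-only toolpath
G21 ; units = mm
G90 ; absolute positioning
G28 ; home
; layer 1
G0 Z2.500
G0 X0.000 Y0.000
G1 X27.000 Y0.000
G1 X27.000 Y18.333
G1 X0.000 Y18.333
G1 X0.000 Y0.000
; layer 2
G0 Z5.000
G0 X0.000 Y0.000
G1 X27.000 Y0.000
G1 X27.000 Y14.667
G1 X0.000 Y14.667
G1 X0.000 Y0.000
; layer 3
G0 Z7.500
G0 X0.000 Y0.000
G1 X27.000 Y0.000
G1 X27.000 Y11.000
G1 X0.000 Y11.000
G1 X0.000 Y0.000
; layer 4
G0 Z10.000
G0 X0.000 Y0.000
G1 X27.000 Y0.000
G1 X27.000 Y7.333
G1 X0.000 Y7.333
G1 X0.000 Y0.000
; layer 5
G0 Z12.500
G0 X0.000 Y0.000
G1 X27.000 Y0.000
G1 X27.000 Y3.667
G1 X0.000 Y3.667
G1 X0.000 Y0.000
M2 ; end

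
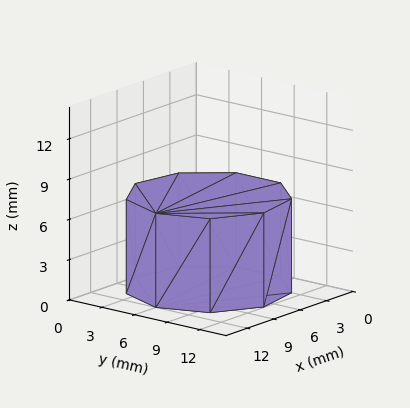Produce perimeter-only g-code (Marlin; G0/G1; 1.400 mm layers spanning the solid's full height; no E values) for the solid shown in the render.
Reading the render: the shape is a regular 9-sided prism (a cylinder approximated with 9 flat sides), circumscribed radius ≈ 6 mm, height ≈ 7 mm (dimensions read to the nearest mm from the axis ticks). For the g-code, the solid's height is divided into equal slices at the stated Δz and each level perimeter traced with G1 moves after a G0 lift.

; perimeter-only toolpath
G21 ; units = mm
G90 ; absolute positioning
G28 ; home
; layer 1
G0 Z1.400
G0 X12.000 Y6.000
G1 X10.596 Y9.857
G1 X7.042 Y11.909
G1 X3.000 Y11.196
G1 X0.362 Y8.052
G1 X0.362 Y3.948
G1 X3.000 Y0.804
G1 X7.042 Y0.091
G1 X10.596 Y2.143
G1 X12.000 Y6.000
; layer 2
G0 Z2.800
G0 X12.000 Y6.000
G1 X10.596 Y9.857
G1 X7.042 Y11.909
G1 X3.000 Y11.196
G1 X0.362 Y8.052
G1 X0.362 Y3.948
G1 X3.000 Y0.804
G1 X7.042 Y0.091
G1 X10.596 Y2.143
G1 X12.000 Y6.000
; layer 3
G0 Z4.200
G0 X12.000 Y6.000
G1 X10.596 Y9.857
G1 X7.042 Y11.909
G1 X3.000 Y11.196
G1 X0.362 Y8.052
G1 X0.362 Y3.948
G1 X3.000 Y0.804
G1 X7.042 Y0.091
G1 X10.596 Y2.143
G1 X12.000 Y6.000
; layer 4
G0 Z5.600
G0 X12.000 Y6.000
G1 X10.596 Y9.857
G1 X7.042 Y11.909
G1 X3.000 Y11.196
G1 X0.362 Y8.052
G1 X0.362 Y3.948
G1 X3.000 Y0.804
G1 X7.042 Y0.091
G1 X10.596 Y2.143
G1 X12.000 Y6.000
; layer 5
G0 Z7.000
G0 X12.000 Y6.000
G1 X10.596 Y9.857
G1 X7.042 Y11.909
G1 X3.000 Y11.196
G1 X0.362 Y8.052
G1 X0.362 Y3.948
G1 X3.000 Y0.804
G1 X7.042 Y0.091
G1 X10.596 Y2.143
G1 X12.000 Y6.000
M2 ; end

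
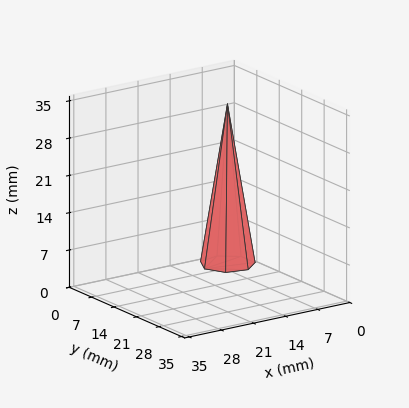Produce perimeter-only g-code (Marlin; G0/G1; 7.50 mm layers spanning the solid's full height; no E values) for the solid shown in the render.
Reading the render: the shape is a regular 7-sided pyramid, base circumscribed radius ≈ 5 mm, apex at z ≈ 30 mm (dimensions read to the nearest mm from the axis ticks). For the g-code, the solid's height is divided into equal slices at the stated Δz and each level perimeter traced with G1 moves after a G0 lift.

; perimeter-only toolpath
G21 ; units = mm
G90 ; absolute positioning
G28 ; home
; layer 1
G0 Z7.50
G0 X8.75 Y5.00
G1 X7.34 Y7.93
G1 X4.17 Y8.65
G1 X1.62 Y6.63
G1 X1.62 Y3.37
G1 X4.17 Y1.35
G1 X7.34 Y2.07
G1 X8.75 Y5.00
; layer 2
G0 Z15.00
G0 X7.50 Y5.00
G1 X6.56 Y6.96
G1 X4.45 Y7.43
G1 X2.75 Y6.08
G1 X2.75 Y3.92
G1 X4.45 Y2.56
G1 X6.56 Y3.04
G1 X7.50 Y5.00
; layer 3
G0 Z22.50
G0 X6.25 Y5.00
G1 X5.78 Y5.98
G1 X4.72 Y6.22
G1 X3.88 Y5.54
G1 X3.88 Y4.46
G1 X4.72 Y3.78
G1 X5.78 Y4.02
G1 X6.25 Y5.00
M2 ; end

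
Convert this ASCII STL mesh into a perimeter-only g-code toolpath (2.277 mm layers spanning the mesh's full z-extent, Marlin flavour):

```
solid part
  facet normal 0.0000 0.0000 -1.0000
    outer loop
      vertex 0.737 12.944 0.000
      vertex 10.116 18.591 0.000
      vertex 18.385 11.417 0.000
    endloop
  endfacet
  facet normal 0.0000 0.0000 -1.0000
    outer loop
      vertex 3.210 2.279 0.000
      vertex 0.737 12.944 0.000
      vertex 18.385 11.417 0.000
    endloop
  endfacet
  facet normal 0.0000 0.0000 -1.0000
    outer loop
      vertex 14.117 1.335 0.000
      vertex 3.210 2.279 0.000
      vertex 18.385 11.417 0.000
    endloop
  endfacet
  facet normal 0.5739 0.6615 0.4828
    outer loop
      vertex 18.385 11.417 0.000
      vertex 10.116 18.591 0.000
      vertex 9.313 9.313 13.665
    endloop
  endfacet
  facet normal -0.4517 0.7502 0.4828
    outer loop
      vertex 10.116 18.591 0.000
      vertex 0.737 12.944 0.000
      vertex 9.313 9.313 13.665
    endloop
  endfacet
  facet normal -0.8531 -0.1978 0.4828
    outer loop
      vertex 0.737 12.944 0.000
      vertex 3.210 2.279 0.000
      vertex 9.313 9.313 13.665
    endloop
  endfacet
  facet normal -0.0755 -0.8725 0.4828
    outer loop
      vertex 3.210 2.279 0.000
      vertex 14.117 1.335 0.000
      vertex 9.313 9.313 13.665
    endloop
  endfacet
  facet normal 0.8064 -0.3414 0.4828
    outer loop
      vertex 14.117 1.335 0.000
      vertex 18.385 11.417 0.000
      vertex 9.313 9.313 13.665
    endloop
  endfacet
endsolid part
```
; perimeter-only toolpath
G21 ; units = mm
G90 ; absolute positioning
G28 ; home
; layer 1
G0 Z2.277
G0 X16.873 Y11.066
G1 X9.982 Y17.045
G1 X2.166 Y12.339
G1 X4.227 Y3.451
G1 X13.316 Y2.665
G1 X16.873 Y11.066
; layer 2
G0 Z4.555
G0 X15.361 Y10.716
G1 X9.848 Y15.498
G1 X3.596 Y11.734
G1 X5.244 Y4.624
G1 X12.516 Y3.994
G1 X15.361 Y10.716
; layer 3
G0 Z6.832
G0 X13.849 Y10.365
G1 X9.715 Y13.952
G1 X5.025 Y11.129
G1 X6.261 Y5.796
G1 X11.715 Y5.324
G1 X13.849 Y10.365
; layer 4
G0 Z9.110
G0 X12.337 Y10.014
G1 X9.581 Y12.406
G1 X6.454 Y10.523
G1 X7.279 Y6.968
G1 X10.914 Y6.654
G1 X12.337 Y10.014
; layer 5
G0 Z11.387
G0 X10.825 Y9.664
G1 X9.447 Y10.859
G1 X7.884 Y9.918
G1 X8.296 Y8.141
G1 X10.114 Y7.983
G1 X10.825 Y9.664
M2 ; end

The solid is a regular 5-sided pyramid, base circumscribed radius ≈ 9.31 mm, apex at z ≈ 13.7 mm. Slicing at Δz = 2.277 mm — 6 equal slices spanning the solid's height, so layer i sits at z = i·h/6 — gives 5 non-empty perimeters. Each is a 5-segment closed polygon; G0 lifts to the layer z and rapids to the start vertex, then G1 traces the edges. The cross-section shrinks linearly with z (the slice at the apex is degenerate and omitted).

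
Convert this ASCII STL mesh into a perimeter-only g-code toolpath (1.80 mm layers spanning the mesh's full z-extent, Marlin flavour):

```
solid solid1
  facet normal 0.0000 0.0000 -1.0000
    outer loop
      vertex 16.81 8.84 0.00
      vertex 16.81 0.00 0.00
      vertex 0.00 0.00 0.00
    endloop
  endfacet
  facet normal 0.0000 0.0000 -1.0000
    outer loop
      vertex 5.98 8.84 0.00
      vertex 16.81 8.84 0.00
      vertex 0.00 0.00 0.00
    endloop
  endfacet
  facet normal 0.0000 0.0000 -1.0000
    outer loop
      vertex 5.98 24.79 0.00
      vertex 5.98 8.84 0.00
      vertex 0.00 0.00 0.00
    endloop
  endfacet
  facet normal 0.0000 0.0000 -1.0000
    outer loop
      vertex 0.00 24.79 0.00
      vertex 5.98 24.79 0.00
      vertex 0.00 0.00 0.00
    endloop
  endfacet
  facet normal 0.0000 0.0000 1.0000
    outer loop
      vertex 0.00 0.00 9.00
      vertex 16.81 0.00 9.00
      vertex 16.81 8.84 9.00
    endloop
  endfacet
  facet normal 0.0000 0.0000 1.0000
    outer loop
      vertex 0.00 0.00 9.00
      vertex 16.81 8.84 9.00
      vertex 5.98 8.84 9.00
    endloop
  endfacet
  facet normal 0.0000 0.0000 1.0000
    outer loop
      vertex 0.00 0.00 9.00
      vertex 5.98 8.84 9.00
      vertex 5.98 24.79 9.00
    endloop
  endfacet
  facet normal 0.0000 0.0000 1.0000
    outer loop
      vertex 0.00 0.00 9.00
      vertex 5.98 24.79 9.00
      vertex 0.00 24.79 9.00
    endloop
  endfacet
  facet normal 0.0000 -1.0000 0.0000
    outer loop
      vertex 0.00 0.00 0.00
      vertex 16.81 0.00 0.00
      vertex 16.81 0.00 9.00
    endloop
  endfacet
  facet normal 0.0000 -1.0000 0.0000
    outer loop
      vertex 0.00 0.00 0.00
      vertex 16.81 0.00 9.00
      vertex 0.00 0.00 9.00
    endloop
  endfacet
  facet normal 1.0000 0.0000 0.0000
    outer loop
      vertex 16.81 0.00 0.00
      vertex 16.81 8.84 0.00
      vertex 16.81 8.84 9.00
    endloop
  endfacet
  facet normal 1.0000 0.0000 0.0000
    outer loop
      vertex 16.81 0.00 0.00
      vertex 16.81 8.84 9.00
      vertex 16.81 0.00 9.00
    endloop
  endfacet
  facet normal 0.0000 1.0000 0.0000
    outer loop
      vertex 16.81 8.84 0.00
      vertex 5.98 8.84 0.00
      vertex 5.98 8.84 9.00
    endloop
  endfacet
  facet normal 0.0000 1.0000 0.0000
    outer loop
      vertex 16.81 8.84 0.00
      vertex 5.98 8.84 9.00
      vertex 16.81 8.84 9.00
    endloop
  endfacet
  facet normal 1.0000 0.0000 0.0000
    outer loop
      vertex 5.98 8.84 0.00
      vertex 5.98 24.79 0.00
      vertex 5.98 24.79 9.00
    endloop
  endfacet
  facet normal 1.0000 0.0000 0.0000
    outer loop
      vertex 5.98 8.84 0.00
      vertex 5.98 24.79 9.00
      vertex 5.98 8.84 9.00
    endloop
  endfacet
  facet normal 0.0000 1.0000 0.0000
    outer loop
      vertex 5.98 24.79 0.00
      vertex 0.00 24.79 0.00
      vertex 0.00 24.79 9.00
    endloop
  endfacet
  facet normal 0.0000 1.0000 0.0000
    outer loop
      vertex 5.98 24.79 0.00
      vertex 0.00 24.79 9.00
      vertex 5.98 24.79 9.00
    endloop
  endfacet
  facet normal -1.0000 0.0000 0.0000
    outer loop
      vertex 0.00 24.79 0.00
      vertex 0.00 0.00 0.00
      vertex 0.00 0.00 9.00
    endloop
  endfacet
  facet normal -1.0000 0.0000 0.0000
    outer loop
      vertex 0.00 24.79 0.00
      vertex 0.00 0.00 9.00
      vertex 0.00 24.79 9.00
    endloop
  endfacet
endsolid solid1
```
; perimeter-only toolpath
G21 ; units = mm
G90 ; absolute positioning
G28 ; home
; layer 1
G0 Z1.80
G0 X0.00 Y0.00
G1 X16.81 Y0.00
G1 X16.81 Y8.84
G1 X5.98 Y8.84
G1 X5.98 Y24.79
G1 X0.00 Y24.79
G1 X0.00 Y0.00
; layer 2
G0 Z3.60
G0 X0.00 Y0.00
G1 X16.81 Y0.00
G1 X16.81 Y8.84
G1 X5.98 Y8.84
G1 X5.98 Y24.79
G1 X0.00 Y24.79
G1 X0.00 Y0.00
; layer 3
G0 Z5.40
G0 X0.00 Y0.00
G1 X16.81 Y0.00
G1 X16.81 Y8.84
G1 X5.98 Y8.84
G1 X5.98 Y24.79
G1 X0.00 Y24.79
G1 X0.00 Y0.00
; layer 4
G0 Z7.20
G0 X0.00 Y0.00
G1 X16.81 Y0.00
G1 X16.81 Y8.84
G1 X5.98 Y8.84
G1 X5.98 Y24.79
G1 X0.00 Y24.79
G1 X0.00 Y0.00
; layer 5
G0 Z9.00
G0 X0.00 Y0.00
G1 X16.81 Y0.00
G1 X16.81 Y8.84
G1 X5.98 Y8.84
G1 X5.98 Y24.79
G1 X0.00 Y24.79
G1 X0.00 Y0.00
M2 ; end

The solid is an L-shaped prism: outer 16.8 × 24.8 mm, arm thicknesses ≈ 8.84 mm (horizontal) and 5.98 mm (vertical), extruded 9 mm in z. Slicing at Δz = 1.80 mm — 5 equal slices spanning the solid's height, so layer i sits at z = i·h/5 — gives 5 non-empty perimeters. Each is a 6-segment closed polygon; G0 lifts to the layer z and rapids to the start vertex, then G1 traces the edges.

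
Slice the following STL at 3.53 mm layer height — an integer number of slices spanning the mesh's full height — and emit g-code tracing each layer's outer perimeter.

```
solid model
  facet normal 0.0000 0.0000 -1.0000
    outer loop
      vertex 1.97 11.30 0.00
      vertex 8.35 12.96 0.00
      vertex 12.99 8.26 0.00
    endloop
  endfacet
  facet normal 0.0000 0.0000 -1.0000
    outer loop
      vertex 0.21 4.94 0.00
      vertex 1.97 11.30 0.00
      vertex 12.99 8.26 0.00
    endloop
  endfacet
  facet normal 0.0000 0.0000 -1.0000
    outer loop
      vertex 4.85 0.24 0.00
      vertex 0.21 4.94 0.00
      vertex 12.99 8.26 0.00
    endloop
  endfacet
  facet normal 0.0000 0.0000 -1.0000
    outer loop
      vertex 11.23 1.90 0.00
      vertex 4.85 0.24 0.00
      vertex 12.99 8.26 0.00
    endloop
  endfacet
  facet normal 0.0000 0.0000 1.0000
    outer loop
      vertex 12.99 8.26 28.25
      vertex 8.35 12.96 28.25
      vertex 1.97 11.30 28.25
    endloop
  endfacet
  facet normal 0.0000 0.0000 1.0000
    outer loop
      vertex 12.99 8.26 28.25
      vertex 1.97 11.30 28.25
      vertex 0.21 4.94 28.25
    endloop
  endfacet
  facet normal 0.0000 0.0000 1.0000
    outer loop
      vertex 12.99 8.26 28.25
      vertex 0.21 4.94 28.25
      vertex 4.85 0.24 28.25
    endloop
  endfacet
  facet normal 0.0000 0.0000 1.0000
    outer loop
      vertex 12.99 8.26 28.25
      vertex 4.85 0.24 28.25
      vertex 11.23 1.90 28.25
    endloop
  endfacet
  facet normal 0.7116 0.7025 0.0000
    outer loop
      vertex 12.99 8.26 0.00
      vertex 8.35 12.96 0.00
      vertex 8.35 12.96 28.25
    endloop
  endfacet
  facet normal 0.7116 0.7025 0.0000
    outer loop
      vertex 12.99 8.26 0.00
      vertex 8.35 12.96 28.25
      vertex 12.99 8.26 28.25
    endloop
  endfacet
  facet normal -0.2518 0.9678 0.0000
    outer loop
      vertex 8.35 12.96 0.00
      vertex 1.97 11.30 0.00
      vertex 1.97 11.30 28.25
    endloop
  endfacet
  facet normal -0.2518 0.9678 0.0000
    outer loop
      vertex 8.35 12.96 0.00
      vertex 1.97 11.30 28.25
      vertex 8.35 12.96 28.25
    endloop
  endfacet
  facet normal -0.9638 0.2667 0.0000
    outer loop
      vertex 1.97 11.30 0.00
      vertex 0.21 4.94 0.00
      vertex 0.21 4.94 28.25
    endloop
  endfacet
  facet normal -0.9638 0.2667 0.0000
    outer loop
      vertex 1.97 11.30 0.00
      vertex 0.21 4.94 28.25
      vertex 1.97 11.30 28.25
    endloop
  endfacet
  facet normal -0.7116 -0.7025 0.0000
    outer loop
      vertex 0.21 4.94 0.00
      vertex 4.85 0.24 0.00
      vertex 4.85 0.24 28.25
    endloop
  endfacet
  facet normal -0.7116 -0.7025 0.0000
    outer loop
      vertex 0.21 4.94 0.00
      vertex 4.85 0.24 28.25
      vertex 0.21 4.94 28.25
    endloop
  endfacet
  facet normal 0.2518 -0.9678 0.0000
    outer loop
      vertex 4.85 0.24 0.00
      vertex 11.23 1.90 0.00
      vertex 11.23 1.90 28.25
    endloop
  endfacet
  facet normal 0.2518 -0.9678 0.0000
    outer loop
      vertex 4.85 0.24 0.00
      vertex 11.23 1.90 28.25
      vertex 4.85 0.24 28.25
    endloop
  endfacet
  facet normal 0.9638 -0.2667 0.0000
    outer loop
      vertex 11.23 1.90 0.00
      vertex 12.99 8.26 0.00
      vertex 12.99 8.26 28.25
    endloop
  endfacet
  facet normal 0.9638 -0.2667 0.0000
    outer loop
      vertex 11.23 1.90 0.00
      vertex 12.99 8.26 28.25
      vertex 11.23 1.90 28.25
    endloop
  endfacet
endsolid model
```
; perimeter-only toolpath
G21 ; units = mm
G90 ; absolute positioning
G28 ; home
; layer 1
G0 Z3.53
G0 X12.99 Y8.26
G1 X8.35 Y12.96
G1 X1.97 Y11.30
G1 X0.21 Y4.94
G1 X4.85 Y0.24
G1 X11.23 Y1.90
G1 X12.99 Y8.26
; layer 2
G0 Z7.06
G0 X12.99 Y8.26
G1 X8.35 Y12.96
G1 X1.97 Y11.30
G1 X0.21 Y4.94
G1 X4.85 Y0.24
G1 X11.23 Y1.90
G1 X12.99 Y8.26
; layer 3
G0 Z10.59
G0 X12.99 Y8.26
G1 X8.35 Y12.96
G1 X1.97 Y11.30
G1 X0.21 Y4.94
G1 X4.85 Y0.24
G1 X11.23 Y1.90
G1 X12.99 Y8.26
; layer 4
G0 Z14.12
G0 X12.99 Y8.26
G1 X8.35 Y12.96
G1 X1.97 Y11.30
G1 X0.21 Y4.94
G1 X4.85 Y0.24
G1 X11.23 Y1.90
G1 X12.99 Y8.26
; layer 5
G0 Z17.66
G0 X12.99 Y8.26
G1 X8.35 Y12.96
G1 X1.97 Y11.30
G1 X0.21 Y4.94
G1 X4.85 Y0.24
G1 X11.23 Y1.90
G1 X12.99 Y8.26
; layer 6
G0 Z21.19
G0 X12.99 Y8.26
G1 X8.35 Y12.96
G1 X1.97 Y11.30
G1 X0.21 Y4.94
G1 X4.85 Y0.24
G1 X11.23 Y1.90
G1 X12.99 Y8.26
; layer 7
G0 Z24.72
G0 X12.99 Y8.26
G1 X8.35 Y12.96
G1 X1.97 Y11.30
G1 X0.21 Y4.94
G1 X4.85 Y0.24
G1 X11.23 Y1.90
G1 X12.99 Y8.26
; layer 8
G0 Z28.25
G0 X12.99 Y8.26
G1 X8.35 Y12.96
G1 X1.97 Y11.30
G1 X0.21 Y4.94
G1 X4.85 Y0.24
G1 X11.23 Y1.90
G1 X12.99 Y8.26
M2 ; end

The solid is a regular 6-sided prism (a cylinder approximated with 6 flat sides), circumscribed radius ≈ 6.6 mm, height ≈ 28.2 mm. Slicing at Δz = 3.53 mm — 8 equal slices spanning the solid's height, so layer i sits at z = i·h/8 — gives 8 non-empty perimeters. Each is a 6-segment closed polygon; G0 lifts to the layer z and rapids to the start vertex, then G1 traces the edges.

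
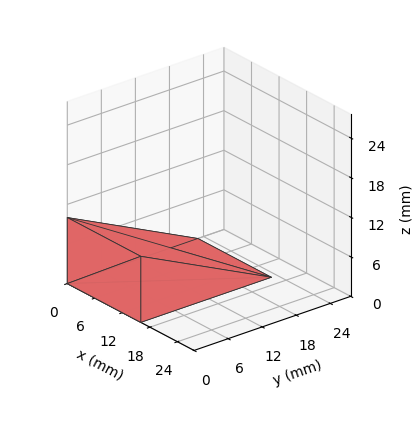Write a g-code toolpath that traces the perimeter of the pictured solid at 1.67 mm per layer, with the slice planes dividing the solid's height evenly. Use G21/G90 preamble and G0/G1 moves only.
Reading the render: the shape is a wedge (ramp): 16 × 23 mm base, rising to 10 mm along the y=0 edge and sloping linearly to z=0 at y=23 (dimensions read to the nearest mm from the axis ticks). For the g-code, the solid's height is divided into equal slices at the stated Δz and each level perimeter traced with G1 moves after a G0 lift.

; perimeter-only toolpath
G21 ; units = mm
G90 ; absolute positioning
G28 ; home
; layer 1
G0 Z1.67
G0 X0.00 Y0.00
G1 X16.00 Y0.00
G1 X16.00 Y19.17
G1 X0.00 Y19.17
G1 X0.00 Y0.00
; layer 2
G0 Z3.33
G0 X0.00 Y0.00
G1 X16.00 Y0.00
G1 X16.00 Y15.33
G1 X0.00 Y15.33
G1 X0.00 Y0.00
; layer 3
G0 Z5.00
G0 X0.00 Y0.00
G1 X16.00 Y0.00
G1 X16.00 Y11.50
G1 X0.00 Y11.50
G1 X0.00 Y0.00
; layer 4
G0 Z6.67
G0 X0.00 Y0.00
G1 X16.00 Y0.00
G1 X16.00 Y7.67
G1 X0.00 Y7.67
G1 X0.00 Y0.00
; layer 5
G0 Z8.33
G0 X0.00 Y0.00
G1 X16.00 Y0.00
G1 X16.00 Y3.83
G1 X0.00 Y3.83
G1 X0.00 Y0.00
M2 ; end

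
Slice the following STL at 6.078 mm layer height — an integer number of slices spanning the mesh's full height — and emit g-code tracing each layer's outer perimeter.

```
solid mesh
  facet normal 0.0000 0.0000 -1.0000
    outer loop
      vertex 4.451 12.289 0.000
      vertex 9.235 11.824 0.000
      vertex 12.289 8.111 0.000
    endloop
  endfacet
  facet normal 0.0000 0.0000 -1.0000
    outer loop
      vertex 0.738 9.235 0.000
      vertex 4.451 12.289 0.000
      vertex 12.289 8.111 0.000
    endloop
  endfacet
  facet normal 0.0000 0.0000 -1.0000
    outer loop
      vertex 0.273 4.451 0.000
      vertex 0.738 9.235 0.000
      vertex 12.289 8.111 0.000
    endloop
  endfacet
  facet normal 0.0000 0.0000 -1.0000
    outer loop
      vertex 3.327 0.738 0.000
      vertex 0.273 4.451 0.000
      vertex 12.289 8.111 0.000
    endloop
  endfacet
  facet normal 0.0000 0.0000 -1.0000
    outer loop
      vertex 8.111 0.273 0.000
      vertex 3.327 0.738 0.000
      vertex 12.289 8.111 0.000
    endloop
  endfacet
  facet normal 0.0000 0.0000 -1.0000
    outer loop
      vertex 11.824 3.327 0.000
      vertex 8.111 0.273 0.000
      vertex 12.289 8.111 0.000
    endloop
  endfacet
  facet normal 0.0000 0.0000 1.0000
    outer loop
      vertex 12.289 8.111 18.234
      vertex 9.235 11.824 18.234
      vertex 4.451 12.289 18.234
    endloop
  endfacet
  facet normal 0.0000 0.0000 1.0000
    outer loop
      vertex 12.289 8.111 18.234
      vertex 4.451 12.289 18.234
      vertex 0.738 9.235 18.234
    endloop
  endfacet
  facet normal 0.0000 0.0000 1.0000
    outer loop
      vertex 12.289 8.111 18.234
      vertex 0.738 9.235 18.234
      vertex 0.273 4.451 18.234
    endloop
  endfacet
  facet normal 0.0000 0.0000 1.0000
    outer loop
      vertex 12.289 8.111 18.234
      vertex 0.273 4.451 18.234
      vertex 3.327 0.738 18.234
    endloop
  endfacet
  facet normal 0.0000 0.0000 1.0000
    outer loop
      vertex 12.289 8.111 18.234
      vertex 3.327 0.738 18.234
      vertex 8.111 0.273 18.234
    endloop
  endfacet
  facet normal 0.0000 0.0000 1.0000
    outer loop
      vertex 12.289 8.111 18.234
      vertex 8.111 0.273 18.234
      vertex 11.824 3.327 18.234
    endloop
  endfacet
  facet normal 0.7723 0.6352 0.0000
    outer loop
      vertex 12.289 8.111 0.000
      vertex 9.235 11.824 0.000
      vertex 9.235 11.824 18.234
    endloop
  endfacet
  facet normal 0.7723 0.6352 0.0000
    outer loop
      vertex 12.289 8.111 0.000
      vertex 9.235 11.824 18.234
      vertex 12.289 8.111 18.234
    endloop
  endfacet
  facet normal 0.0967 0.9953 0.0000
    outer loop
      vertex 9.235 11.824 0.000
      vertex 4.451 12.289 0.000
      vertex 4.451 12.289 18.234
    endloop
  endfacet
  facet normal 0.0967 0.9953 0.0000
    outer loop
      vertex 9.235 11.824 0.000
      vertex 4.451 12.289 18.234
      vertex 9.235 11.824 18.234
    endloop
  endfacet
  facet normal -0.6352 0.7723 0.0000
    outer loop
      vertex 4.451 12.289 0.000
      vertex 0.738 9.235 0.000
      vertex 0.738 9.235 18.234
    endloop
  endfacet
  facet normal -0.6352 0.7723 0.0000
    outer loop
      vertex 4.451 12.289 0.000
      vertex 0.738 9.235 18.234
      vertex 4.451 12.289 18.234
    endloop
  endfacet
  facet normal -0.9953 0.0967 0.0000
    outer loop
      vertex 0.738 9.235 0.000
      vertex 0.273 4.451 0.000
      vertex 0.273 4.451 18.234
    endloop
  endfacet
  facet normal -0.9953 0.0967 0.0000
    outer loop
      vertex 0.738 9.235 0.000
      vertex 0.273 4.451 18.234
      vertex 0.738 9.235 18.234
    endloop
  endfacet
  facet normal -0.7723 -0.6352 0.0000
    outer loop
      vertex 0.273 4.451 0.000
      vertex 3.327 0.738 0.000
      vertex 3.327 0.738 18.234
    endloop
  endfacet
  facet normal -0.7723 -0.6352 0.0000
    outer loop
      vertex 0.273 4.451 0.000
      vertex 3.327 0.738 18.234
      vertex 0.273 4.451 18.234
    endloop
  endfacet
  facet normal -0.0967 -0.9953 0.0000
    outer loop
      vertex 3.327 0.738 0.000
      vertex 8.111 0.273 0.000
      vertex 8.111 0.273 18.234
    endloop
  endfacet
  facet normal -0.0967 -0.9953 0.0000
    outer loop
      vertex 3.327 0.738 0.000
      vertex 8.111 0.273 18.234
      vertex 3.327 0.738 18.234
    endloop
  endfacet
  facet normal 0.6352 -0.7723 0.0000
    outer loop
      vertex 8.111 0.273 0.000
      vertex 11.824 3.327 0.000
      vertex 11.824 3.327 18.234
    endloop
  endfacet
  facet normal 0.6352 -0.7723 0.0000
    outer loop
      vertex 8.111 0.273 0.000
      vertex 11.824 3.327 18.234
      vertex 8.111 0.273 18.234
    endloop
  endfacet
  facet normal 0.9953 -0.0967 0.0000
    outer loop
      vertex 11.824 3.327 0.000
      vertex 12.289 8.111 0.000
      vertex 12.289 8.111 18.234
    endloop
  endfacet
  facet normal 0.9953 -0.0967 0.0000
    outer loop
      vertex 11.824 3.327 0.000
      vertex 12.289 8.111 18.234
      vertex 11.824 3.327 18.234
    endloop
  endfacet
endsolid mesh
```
; perimeter-only toolpath
G21 ; units = mm
G90 ; absolute positioning
G28 ; home
; layer 1
G0 Z6.078
G0 X12.289 Y8.111
G1 X9.235 Y11.824
G1 X4.451 Y12.289
G1 X0.738 Y9.235
G1 X0.273 Y4.451
G1 X3.327 Y0.738
G1 X8.111 Y0.273
G1 X11.824 Y3.327
G1 X12.289 Y8.111
; layer 2
G0 Z12.156
G0 X12.289 Y8.111
G1 X9.235 Y11.824
G1 X4.451 Y12.289
G1 X0.738 Y9.235
G1 X0.273 Y4.451
G1 X3.327 Y0.738
G1 X8.111 Y0.273
G1 X11.824 Y3.327
G1 X12.289 Y8.111
; layer 3
G0 Z18.234
G0 X12.289 Y8.111
G1 X9.235 Y11.824
G1 X4.451 Y12.289
G1 X0.738 Y9.235
G1 X0.273 Y4.451
G1 X3.327 Y0.738
G1 X8.111 Y0.273
G1 X11.824 Y3.327
G1 X12.289 Y8.111
M2 ; end

The solid is a regular 8-sided prism (a cylinder approximated with 8 flat sides), circumscribed radius ≈ 6.28 mm, height ≈ 18.2 mm. Slicing at Δz = 6.078 mm — 3 equal slices spanning the solid's height, so layer i sits at z = i·h/3 — gives 3 non-empty perimeters. Each is a 8-segment closed polygon; G0 lifts to the layer z and rapids to the start vertex, then G1 traces the edges.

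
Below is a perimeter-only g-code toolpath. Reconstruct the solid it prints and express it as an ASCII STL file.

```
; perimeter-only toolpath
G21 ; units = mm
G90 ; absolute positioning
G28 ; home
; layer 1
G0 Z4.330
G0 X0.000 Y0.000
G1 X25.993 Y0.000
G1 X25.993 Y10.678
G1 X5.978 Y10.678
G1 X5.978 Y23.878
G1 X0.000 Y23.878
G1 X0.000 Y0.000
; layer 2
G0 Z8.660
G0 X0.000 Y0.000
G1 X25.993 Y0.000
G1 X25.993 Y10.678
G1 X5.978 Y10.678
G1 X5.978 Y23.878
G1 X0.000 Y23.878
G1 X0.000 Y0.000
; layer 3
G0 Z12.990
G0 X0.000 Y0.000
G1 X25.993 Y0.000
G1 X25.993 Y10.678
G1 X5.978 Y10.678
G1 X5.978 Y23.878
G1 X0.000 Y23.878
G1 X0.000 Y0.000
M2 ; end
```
solid part
  facet normal 0.0000 0.0000 -1.0000
    outer loop
      vertex 25.993 10.678 0.000
      vertex 25.993 0.000 0.000
      vertex 0.000 0.000 0.000
    endloop
  endfacet
  facet normal 0.0000 0.0000 -1.0000
    outer loop
      vertex 5.978 10.678 0.000
      vertex 25.993 10.678 0.000
      vertex 0.000 0.000 0.000
    endloop
  endfacet
  facet normal 0.0000 0.0000 -1.0000
    outer loop
      vertex 5.978 23.878 0.000
      vertex 5.978 10.678 0.000
      vertex 0.000 0.000 0.000
    endloop
  endfacet
  facet normal 0.0000 0.0000 -1.0000
    outer loop
      vertex 0.000 23.878 0.000
      vertex 5.978 23.878 0.000
      vertex 0.000 0.000 0.000
    endloop
  endfacet
  facet normal 0.0000 0.0000 1.0000
    outer loop
      vertex 0.000 0.000 12.990
      vertex 25.993 0.000 12.990
      vertex 25.993 10.678 12.990
    endloop
  endfacet
  facet normal 0.0000 0.0000 1.0000
    outer loop
      vertex 0.000 0.000 12.990
      vertex 25.993 10.678 12.990
      vertex 5.978 10.678 12.990
    endloop
  endfacet
  facet normal 0.0000 0.0000 1.0000
    outer loop
      vertex 0.000 0.000 12.990
      vertex 5.978 10.678 12.990
      vertex 5.978 23.878 12.990
    endloop
  endfacet
  facet normal 0.0000 0.0000 1.0000
    outer loop
      vertex 0.000 0.000 12.990
      vertex 5.978 23.878 12.990
      vertex 0.000 23.878 12.990
    endloop
  endfacet
  facet normal 0.0000 -1.0000 0.0000
    outer loop
      vertex 0.000 0.000 0.000
      vertex 25.993 0.000 0.000
      vertex 25.993 0.000 12.990
    endloop
  endfacet
  facet normal 0.0000 -1.0000 0.0000
    outer loop
      vertex 0.000 0.000 0.000
      vertex 25.993 0.000 12.990
      vertex 0.000 0.000 12.990
    endloop
  endfacet
  facet normal 1.0000 0.0000 0.0000
    outer loop
      vertex 25.993 0.000 0.000
      vertex 25.993 10.678 0.000
      vertex 25.993 10.678 12.990
    endloop
  endfacet
  facet normal 1.0000 0.0000 0.0000
    outer loop
      vertex 25.993 0.000 0.000
      vertex 25.993 10.678 12.990
      vertex 25.993 0.000 12.990
    endloop
  endfacet
  facet normal 0.0000 1.0000 0.0000
    outer loop
      vertex 25.993 10.678 0.000
      vertex 5.978 10.678 0.000
      vertex 5.978 10.678 12.990
    endloop
  endfacet
  facet normal 0.0000 1.0000 0.0000
    outer loop
      vertex 25.993 10.678 0.000
      vertex 5.978 10.678 12.990
      vertex 25.993 10.678 12.990
    endloop
  endfacet
  facet normal 1.0000 0.0000 0.0000
    outer loop
      vertex 5.978 10.678 0.000
      vertex 5.978 23.878 0.000
      vertex 5.978 23.878 12.990
    endloop
  endfacet
  facet normal 1.0000 0.0000 0.0000
    outer loop
      vertex 5.978 10.678 0.000
      vertex 5.978 23.878 12.990
      vertex 5.978 10.678 12.990
    endloop
  endfacet
  facet normal 0.0000 1.0000 0.0000
    outer loop
      vertex 5.978 23.878 0.000
      vertex 0.000 23.878 0.000
      vertex 0.000 23.878 12.990
    endloop
  endfacet
  facet normal 0.0000 1.0000 0.0000
    outer loop
      vertex 5.978 23.878 0.000
      vertex 0.000 23.878 12.990
      vertex 5.978 23.878 12.990
    endloop
  endfacet
  facet normal -1.0000 0.0000 0.0000
    outer loop
      vertex 0.000 23.878 0.000
      vertex 0.000 0.000 0.000
      vertex 0.000 0.000 12.990
    endloop
  endfacet
  facet normal -1.0000 0.0000 0.0000
    outer loop
      vertex 0.000 23.878 0.000
      vertex 0.000 0.000 12.990
      vertex 0.000 23.878 12.990
    endloop
  endfacet
endsolid part

The G0 Z moves step by Δz≈4.330 mm. Every layer's G1 loop is the same polygon, so the solid is a straight extrusion of it from z=0 to z≈13. Closing with flat bottom and top caps and triangulating gives 20 facets — an L-shaped prism: outer 26 × 23.9 mm, arm thicknesses ≈ 10.7 mm (horizontal) and 5.98 mm (vertical), extruded 13 mm in z.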